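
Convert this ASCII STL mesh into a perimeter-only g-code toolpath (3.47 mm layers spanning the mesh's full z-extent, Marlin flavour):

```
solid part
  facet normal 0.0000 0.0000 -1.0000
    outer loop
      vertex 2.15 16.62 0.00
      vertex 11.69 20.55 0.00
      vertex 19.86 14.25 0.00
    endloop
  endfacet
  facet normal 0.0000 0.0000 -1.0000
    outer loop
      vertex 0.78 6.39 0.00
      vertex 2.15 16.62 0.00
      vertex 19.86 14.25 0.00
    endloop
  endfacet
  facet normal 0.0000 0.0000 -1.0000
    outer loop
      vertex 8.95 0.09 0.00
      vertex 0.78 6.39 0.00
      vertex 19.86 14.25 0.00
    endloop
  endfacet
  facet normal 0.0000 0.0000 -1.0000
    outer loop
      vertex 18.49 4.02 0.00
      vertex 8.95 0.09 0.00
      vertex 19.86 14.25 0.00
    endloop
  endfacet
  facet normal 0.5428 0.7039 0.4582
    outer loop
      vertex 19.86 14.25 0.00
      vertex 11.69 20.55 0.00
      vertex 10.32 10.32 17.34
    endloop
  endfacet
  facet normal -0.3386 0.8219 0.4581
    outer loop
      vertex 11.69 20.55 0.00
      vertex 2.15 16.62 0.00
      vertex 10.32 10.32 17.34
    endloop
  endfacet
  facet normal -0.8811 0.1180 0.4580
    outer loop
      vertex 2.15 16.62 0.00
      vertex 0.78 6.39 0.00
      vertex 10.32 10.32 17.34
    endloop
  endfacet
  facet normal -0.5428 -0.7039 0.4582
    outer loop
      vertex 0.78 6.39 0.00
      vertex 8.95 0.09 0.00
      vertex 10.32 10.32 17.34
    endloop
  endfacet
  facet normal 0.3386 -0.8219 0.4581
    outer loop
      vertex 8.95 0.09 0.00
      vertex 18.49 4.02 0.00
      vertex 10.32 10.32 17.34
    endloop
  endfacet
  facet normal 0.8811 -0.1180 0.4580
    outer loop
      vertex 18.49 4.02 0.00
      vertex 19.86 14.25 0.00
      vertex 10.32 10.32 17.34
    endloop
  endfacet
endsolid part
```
; perimeter-only toolpath
G21 ; units = mm
G90 ; absolute positioning
G28 ; home
; layer 1
G0 Z3.47
G0 X17.95 Y13.46
G1 X11.42 Y18.50
G1 X3.78 Y15.36
G1 X2.69 Y7.18
G1 X9.22 Y2.14
G1 X16.86 Y5.28
G1 X17.95 Y13.46
; layer 2
G0 Z6.94
G0 X16.04 Y12.68
G1 X11.14 Y16.46
G1 X5.42 Y14.10
G1 X4.60 Y7.96
G1 X9.50 Y4.18
G1 X15.22 Y6.54
G1 X16.04 Y12.68
; layer 3
G0 Z10.40
G0 X14.14 Y11.89
G1 X10.87 Y14.41
G1 X7.05 Y12.84
G1 X6.50 Y8.75
G1 X9.77 Y6.23
G1 X13.59 Y7.80
G1 X14.14 Y11.89
; layer 4
G0 Z13.87
G0 X12.23 Y11.11
G1 X10.59 Y12.37
G1 X8.69 Y11.58
G1 X8.41 Y9.53
G1 X10.05 Y8.27
G1 X11.95 Y9.06
G1 X12.23 Y11.11
M2 ; end

The solid is a regular 6-sided pyramid, base circumscribed radius ≈ 10.3 mm, apex at z ≈ 17.3 mm. Slicing at Δz = 3.47 mm — 5 equal slices spanning the solid's height, so layer i sits at z = i·h/5 — gives 4 non-empty perimeters. Each is a 6-segment closed polygon; G0 lifts to the layer z and rapids to the start vertex, then G1 traces the edges. The cross-section shrinks linearly with z (the slice at the apex is degenerate and omitted).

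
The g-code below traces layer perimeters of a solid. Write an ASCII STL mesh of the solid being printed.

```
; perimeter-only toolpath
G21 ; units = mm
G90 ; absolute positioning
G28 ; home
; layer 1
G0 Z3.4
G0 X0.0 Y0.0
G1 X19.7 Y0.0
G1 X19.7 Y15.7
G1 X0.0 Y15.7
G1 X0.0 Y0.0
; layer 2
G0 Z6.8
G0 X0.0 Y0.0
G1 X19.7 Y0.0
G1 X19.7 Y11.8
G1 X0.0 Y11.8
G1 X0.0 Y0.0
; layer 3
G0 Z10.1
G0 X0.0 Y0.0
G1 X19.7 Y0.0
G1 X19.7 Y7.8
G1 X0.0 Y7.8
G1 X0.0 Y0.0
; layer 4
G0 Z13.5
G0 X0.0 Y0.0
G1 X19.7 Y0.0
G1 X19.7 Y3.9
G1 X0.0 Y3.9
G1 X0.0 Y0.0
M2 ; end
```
solid part
  facet normal 0.0000 0.0000 -1.0000
    outer loop
      vertex 19.7 19.6 0.0
      vertex 19.7 0.0 0.0
      vertex 0.0 0.0 0.0
    endloop
  endfacet
  facet normal 0.0000 0.0000 -1.0000
    outer loop
      vertex 0.0 19.6 0.0
      vertex 19.7 19.6 0.0
      vertex 0.0 0.0 0.0
    endloop
  endfacet
  facet normal 0.0000 -1.0000 0.0000
    outer loop
      vertex 0.0 0.0 0.0
      vertex 19.7 0.0 0.0
      vertex 19.7 0.0 16.9
    endloop
  endfacet
  facet normal 0.0000 -1.0000 0.0000
    outer loop
      vertex 0.0 0.0 0.0
      vertex 19.7 0.0 16.9
      vertex 0.0 0.0 16.9
    endloop
  endfacet
  facet normal 0.0000 0.6530 0.7573
    outer loop
      vertex 0.0 0.0 16.9
      vertex 19.7 0.0 16.9
      vertex 19.7 19.6 0.0
    endloop
  endfacet
  facet normal 0.0000 0.6530 0.7573
    outer loop
      vertex 0.0 0.0 16.9
      vertex 19.7 19.6 0.0
      vertex 0.0 19.6 0.0
    endloop
  endfacet
  facet normal -1.0000 0.0000 0.0000
    outer loop
      vertex 0.0 0.0 16.9
      vertex 0.0 19.6 0.0
      vertex 0.0 0.0 0.0
    endloop
  endfacet
  facet normal 1.0000 0.0000 0.0000
    outer loop
      vertex 19.7 0.0 0.0
      vertex 19.7 19.6 0.0
      vertex 19.7 0.0 16.9
    endloop
  endfacet
endsolid part

The G0 Z moves step by Δz≈3.4 mm. The G1 loops shrink linearly with z, so the solid tapers from its base footprint up to z≈16.9. Closing with a flat bottom cap and the tapered top and triangulating gives 8 facets — a wedge (ramp): 19.7 × 19.6 mm base, rising to 16.9 mm along the y=0 edge and sloping linearly to z=0 at y=19.6.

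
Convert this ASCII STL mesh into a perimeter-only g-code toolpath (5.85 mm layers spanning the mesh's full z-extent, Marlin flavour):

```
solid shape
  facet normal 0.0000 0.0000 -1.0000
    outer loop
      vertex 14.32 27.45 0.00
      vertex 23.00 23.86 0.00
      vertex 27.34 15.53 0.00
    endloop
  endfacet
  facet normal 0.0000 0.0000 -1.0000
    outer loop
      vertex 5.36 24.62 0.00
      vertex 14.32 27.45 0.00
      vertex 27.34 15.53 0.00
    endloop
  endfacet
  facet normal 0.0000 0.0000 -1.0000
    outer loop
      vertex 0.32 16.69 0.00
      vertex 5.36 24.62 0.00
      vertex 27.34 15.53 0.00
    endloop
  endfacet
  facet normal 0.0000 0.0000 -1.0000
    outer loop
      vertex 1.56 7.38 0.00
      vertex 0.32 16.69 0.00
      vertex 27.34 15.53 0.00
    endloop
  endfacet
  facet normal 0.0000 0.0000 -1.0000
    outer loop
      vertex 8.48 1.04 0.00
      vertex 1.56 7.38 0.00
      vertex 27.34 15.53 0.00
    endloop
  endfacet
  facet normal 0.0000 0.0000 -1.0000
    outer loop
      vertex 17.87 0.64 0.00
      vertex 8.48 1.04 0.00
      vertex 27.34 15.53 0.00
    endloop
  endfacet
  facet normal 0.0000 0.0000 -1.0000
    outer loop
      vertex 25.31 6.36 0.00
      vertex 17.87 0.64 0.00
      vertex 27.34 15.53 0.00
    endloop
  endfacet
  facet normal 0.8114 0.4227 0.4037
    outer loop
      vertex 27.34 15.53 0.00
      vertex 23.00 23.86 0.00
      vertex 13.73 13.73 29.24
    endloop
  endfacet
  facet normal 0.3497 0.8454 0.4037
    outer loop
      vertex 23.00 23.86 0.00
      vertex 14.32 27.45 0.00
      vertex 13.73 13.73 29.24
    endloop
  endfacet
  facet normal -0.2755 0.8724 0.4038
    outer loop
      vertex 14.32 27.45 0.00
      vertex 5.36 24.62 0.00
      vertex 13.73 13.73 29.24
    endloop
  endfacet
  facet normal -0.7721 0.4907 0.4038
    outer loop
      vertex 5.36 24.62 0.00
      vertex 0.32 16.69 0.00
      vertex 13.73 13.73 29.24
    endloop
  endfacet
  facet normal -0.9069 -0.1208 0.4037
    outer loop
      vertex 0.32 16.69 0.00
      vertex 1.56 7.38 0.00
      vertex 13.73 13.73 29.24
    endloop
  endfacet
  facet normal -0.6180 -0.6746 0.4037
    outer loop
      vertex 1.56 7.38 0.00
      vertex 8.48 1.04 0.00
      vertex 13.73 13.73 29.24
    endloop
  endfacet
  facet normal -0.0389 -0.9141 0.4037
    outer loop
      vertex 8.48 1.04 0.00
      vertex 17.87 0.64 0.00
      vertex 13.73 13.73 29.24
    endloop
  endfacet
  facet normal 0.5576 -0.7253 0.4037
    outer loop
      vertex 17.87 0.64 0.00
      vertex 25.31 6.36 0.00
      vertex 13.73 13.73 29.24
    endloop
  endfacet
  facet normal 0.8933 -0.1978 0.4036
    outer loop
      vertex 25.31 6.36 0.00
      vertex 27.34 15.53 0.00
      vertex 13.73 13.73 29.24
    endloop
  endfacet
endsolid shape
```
; perimeter-only toolpath
G21 ; units = mm
G90 ; absolute positioning
G28 ; home
; layer 1
G0 Z5.85
G0 X24.62 Y15.17
G1 X21.15 Y21.83
G1 X14.20 Y24.71
G1 X7.03 Y22.44
G1 X3.00 Y16.10
G1 X3.99 Y8.65
G1 X9.53 Y3.58
G1 X17.04 Y3.26
G1 X22.99 Y7.83
G1 X24.62 Y15.17
; layer 2
G0 Z11.70
G0 X21.90 Y14.81
G1 X19.29 Y19.81
G1 X14.08 Y21.96
G1 X8.71 Y20.26
G1 X5.68 Y15.51
G1 X6.43 Y9.92
G1 X10.58 Y6.12
G1 X16.21 Y5.88
G1 X20.68 Y9.31
G1 X21.90 Y14.81
; layer 3
G0 Z17.54
G0 X19.17 Y14.45
G1 X17.44 Y17.78
G1 X13.97 Y19.22
G1 X10.38 Y18.09
G1 X8.37 Y14.91
G1 X8.86 Y11.19
G1 X11.63 Y8.65
G1 X15.39 Y8.49
G1 X18.36 Y10.78
G1 X19.17 Y14.45
; layer 4
G0 Z23.39
G0 X16.45 Y14.09
G1 X15.58 Y15.76
G1 X13.85 Y16.47
G1 X12.06 Y15.91
G1 X11.05 Y14.32
G1 X11.30 Y12.46
G1 X12.68 Y11.19
G1 X14.56 Y11.11
G1 X16.05 Y12.26
G1 X16.45 Y14.09
M2 ; end

The solid is a regular 9-sided pyramid, base circumscribed radius ≈ 13.7 mm, apex at z ≈ 29.2 mm. Slicing at Δz = 5.85 mm — 5 equal slices spanning the solid's height, so layer i sits at z = i·h/5 — gives 4 non-empty perimeters. Each is a 9-segment closed polygon; G0 lifts to the layer z and rapids to the start vertex, then G1 traces the edges. The cross-section shrinks linearly with z (the slice at the apex is degenerate and omitted).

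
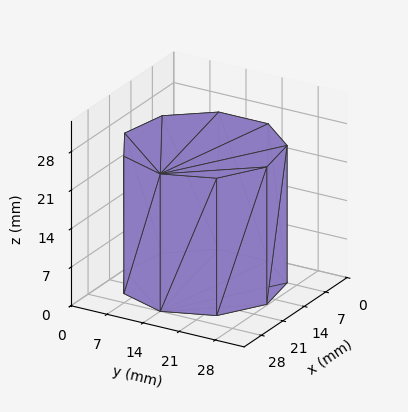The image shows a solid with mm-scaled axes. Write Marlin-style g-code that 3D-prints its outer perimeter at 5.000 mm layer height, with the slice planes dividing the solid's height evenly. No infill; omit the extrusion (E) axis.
Reading the render: the shape is a regular 9-sided prism (a cylinder approximated with 9 flat sides), circumscribed radius ≈ 14 mm, height ≈ 25 mm (dimensions read to the nearest mm from the axis ticks). For the g-code, the solid's height is divided into equal slices at the stated Δz and each level perimeter traced with G1 moves after a G0 lift.

; perimeter-only toolpath
G21 ; units = mm
G90 ; absolute positioning
G28 ; home
; layer 1
G0 Z5.000
G0 X28.000 Y14.000
G1 X24.725 Y22.999
G1 X16.431 Y27.787
G1 X7.000 Y26.124
G1 X0.844 Y18.788
G1 X0.844 Y9.212
G1 X7.000 Y1.876
G1 X16.431 Y0.213
G1 X24.725 Y5.001
G1 X28.000 Y14.000
; layer 2
G0 Z10.000
G0 X28.000 Y14.000
G1 X24.725 Y22.999
G1 X16.431 Y27.787
G1 X7.000 Y26.124
G1 X0.844 Y18.788
G1 X0.844 Y9.212
G1 X7.000 Y1.876
G1 X16.431 Y0.213
G1 X24.725 Y5.001
G1 X28.000 Y14.000
; layer 3
G0 Z15.000
G0 X28.000 Y14.000
G1 X24.725 Y22.999
G1 X16.431 Y27.787
G1 X7.000 Y26.124
G1 X0.844 Y18.788
G1 X0.844 Y9.212
G1 X7.000 Y1.876
G1 X16.431 Y0.213
G1 X24.725 Y5.001
G1 X28.000 Y14.000
; layer 4
G0 Z20.000
G0 X28.000 Y14.000
G1 X24.725 Y22.999
G1 X16.431 Y27.787
G1 X7.000 Y26.124
G1 X0.844 Y18.788
G1 X0.844 Y9.212
G1 X7.000 Y1.876
G1 X16.431 Y0.213
G1 X24.725 Y5.001
G1 X28.000 Y14.000
; layer 5
G0 Z25.000
G0 X28.000 Y14.000
G1 X24.725 Y22.999
G1 X16.431 Y27.787
G1 X7.000 Y26.124
G1 X0.844 Y18.788
G1 X0.844 Y9.212
G1 X7.000 Y1.876
G1 X16.431 Y0.213
G1 X24.725 Y5.001
G1 X28.000 Y14.000
M2 ; end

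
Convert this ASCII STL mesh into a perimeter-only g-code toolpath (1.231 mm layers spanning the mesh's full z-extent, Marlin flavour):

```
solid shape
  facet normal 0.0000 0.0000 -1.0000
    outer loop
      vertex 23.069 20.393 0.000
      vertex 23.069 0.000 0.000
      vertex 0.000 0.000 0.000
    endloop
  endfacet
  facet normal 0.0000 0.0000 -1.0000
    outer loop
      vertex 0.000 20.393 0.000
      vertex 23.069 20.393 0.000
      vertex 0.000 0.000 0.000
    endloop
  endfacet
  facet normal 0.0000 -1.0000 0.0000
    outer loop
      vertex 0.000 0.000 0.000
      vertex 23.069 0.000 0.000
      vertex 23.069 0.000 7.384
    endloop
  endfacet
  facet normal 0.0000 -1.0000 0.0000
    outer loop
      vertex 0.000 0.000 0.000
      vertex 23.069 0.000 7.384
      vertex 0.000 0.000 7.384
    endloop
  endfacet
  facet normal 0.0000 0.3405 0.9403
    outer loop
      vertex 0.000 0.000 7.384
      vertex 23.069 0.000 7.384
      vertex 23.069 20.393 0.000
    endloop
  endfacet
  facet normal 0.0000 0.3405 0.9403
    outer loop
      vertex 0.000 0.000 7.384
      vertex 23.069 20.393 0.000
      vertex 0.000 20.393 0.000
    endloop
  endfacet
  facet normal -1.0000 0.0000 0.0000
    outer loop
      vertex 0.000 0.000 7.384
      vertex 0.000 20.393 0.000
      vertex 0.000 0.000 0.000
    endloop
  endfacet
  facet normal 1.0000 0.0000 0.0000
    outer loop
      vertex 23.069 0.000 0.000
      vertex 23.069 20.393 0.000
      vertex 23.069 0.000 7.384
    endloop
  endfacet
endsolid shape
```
; perimeter-only toolpath
G21 ; units = mm
G90 ; absolute positioning
G28 ; home
; layer 1
G0 Z1.231
G0 X0.000 Y0.000
G1 X23.069 Y0.000
G1 X23.069 Y16.994
G1 X0.000 Y16.994
G1 X0.000 Y0.000
; layer 2
G0 Z2.461
G0 X0.000 Y0.000
G1 X23.069 Y0.000
G1 X23.069 Y13.595
G1 X0.000 Y13.595
G1 X0.000 Y0.000
; layer 3
G0 Z3.692
G0 X0.000 Y0.000
G1 X23.069 Y0.000
G1 X23.069 Y10.197
G1 X0.000 Y10.197
G1 X0.000 Y0.000
; layer 4
G0 Z4.923
G0 X0.000 Y0.000
G1 X23.069 Y0.000
G1 X23.069 Y6.798
G1 X0.000 Y6.798
G1 X0.000 Y0.000
; layer 5
G0 Z6.153
G0 X0.000 Y0.000
G1 X23.069 Y0.000
G1 X23.069 Y3.399
G1 X0.000 Y3.399
G1 X0.000 Y0.000
M2 ; end

The solid is a wedge (ramp): 23.1 × 20.4 mm base, rising to 7.38 mm along the y=0 edge and sloping linearly to z=0 at y=20.4. Slicing at Δz = 1.231 mm — 6 equal slices spanning the solid's height, so layer i sits at z = i·h/6 — gives 5 non-empty perimeters. Each is a 4-segment closed polygon; G0 lifts to the layer z and rapids to the start vertex, then G1 traces the edges. The cross-section shrinks linearly with z (the slice at the apex is degenerate and omitted).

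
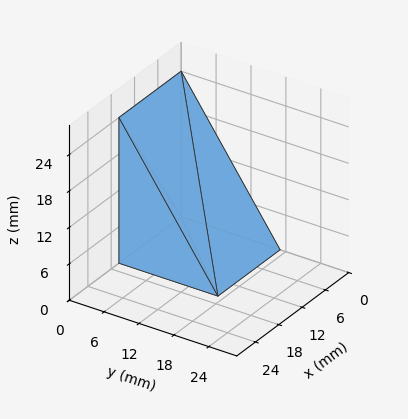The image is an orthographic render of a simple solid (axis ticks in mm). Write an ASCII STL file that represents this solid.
Reading the render: the shape is a wedge (ramp): 16 × 17 mm base, rising to 24 mm along the y=0 edge and sloping linearly to z=0 at y=17 (dimensions read to the nearest mm from the axis ticks). For the STL, each face is triangulated and given an outward normal.

solid part
  facet normal 0.0000 0.0000 -1.0000
    outer loop
      vertex 16.000 17.000 0.000
      vertex 16.000 0.000 0.000
      vertex 0.000 0.000 0.000
    endloop
  endfacet
  facet normal 0.0000 0.0000 -1.0000
    outer loop
      vertex 0.000 17.000 0.000
      vertex 16.000 17.000 0.000
      vertex 0.000 0.000 0.000
    endloop
  endfacet
  facet normal 0.0000 -1.0000 0.0000
    outer loop
      vertex 0.000 0.000 0.000
      vertex 16.000 0.000 0.000
      vertex 16.000 0.000 24.000
    endloop
  endfacet
  facet normal 0.0000 -1.0000 0.0000
    outer loop
      vertex 0.000 0.000 0.000
      vertex 16.000 0.000 24.000
      vertex 0.000 0.000 24.000
    endloop
  endfacet
  facet normal 0.0000 0.8160 0.5780
    outer loop
      vertex 0.000 0.000 24.000
      vertex 16.000 0.000 24.000
      vertex 16.000 17.000 0.000
    endloop
  endfacet
  facet normal 0.0000 0.8160 0.5780
    outer loop
      vertex 0.000 0.000 24.000
      vertex 16.000 17.000 0.000
      vertex 0.000 17.000 0.000
    endloop
  endfacet
  facet normal -1.0000 0.0000 0.0000
    outer loop
      vertex 0.000 0.000 24.000
      vertex 0.000 17.000 0.000
      vertex 0.000 0.000 0.000
    endloop
  endfacet
  facet normal 1.0000 0.0000 0.0000
    outer loop
      vertex 16.000 0.000 0.000
      vertex 16.000 17.000 0.000
      vertex 16.000 0.000 24.000
    endloop
  endfacet
endsolid part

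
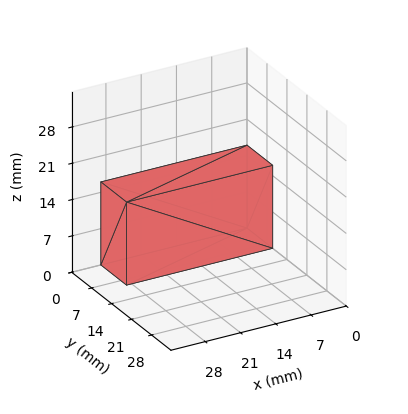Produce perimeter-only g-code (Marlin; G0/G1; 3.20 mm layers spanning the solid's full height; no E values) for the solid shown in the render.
Reading the render: the shape is a rectangular box, roughly 29 × 9 mm footprint and 16 mm tall (dimensions read to the nearest mm from the axis ticks). For the g-code, the solid's height is divided into equal slices at the stated Δz and each level perimeter traced with G1 moves after a G0 lift.

; perimeter-only toolpath
G21 ; units = mm
G90 ; absolute positioning
G28 ; home
; layer 1
G0 Z3.20
G0 X0.00 Y0.00
G1 X29.00 Y0.00
G1 X29.00 Y9.00
G1 X0.00 Y9.00
G1 X0.00 Y0.00
; layer 2
G0 Z6.40
G0 X0.00 Y0.00
G1 X29.00 Y0.00
G1 X29.00 Y9.00
G1 X0.00 Y9.00
G1 X0.00 Y0.00
; layer 3
G0 Z9.60
G0 X0.00 Y0.00
G1 X29.00 Y0.00
G1 X29.00 Y9.00
G1 X0.00 Y9.00
G1 X0.00 Y0.00
; layer 4
G0 Z12.80
G0 X0.00 Y0.00
G1 X29.00 Y0.00
G1 X29.00 Y9.00
G1 X0.00 Y9.00
G1 X0.00 Y0.00
; layer 5
G0 Z16.00
G0 X0.00 Y0.00
G1 X29.00 Y0.00
G1 X29.00 Y9.00
G1 X0.00 Y9.00
G1 X0.00 Y0.00
M2 ; end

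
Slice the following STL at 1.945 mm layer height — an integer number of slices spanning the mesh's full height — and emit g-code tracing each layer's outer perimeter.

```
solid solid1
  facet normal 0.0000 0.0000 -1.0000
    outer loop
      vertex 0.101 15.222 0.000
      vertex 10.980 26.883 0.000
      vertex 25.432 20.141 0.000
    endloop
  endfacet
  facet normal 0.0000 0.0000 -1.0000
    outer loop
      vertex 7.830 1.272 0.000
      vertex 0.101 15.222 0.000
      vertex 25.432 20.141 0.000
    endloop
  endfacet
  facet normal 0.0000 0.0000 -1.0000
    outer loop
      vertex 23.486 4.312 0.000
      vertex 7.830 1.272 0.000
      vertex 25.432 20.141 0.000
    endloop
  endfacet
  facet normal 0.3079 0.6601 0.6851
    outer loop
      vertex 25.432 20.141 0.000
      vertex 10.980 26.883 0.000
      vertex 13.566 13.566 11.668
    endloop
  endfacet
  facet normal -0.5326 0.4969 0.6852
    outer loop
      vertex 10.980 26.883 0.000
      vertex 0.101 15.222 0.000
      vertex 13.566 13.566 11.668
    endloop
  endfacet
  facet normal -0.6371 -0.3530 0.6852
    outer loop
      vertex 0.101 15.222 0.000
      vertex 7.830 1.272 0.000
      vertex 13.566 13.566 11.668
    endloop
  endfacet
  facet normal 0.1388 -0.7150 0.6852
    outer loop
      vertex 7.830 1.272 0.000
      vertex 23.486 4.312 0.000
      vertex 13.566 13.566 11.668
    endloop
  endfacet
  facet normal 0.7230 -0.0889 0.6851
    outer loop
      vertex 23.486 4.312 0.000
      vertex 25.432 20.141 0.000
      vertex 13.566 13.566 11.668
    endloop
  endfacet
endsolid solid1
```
; perimeter-only toolpath
G21 ; units = mm
G90 ; absolute positioning
G28 ; home
; layer 1
G0 Z1.945
G0 X23.454 Y19.045
G1 X11.411 Y24.663
G1 X2.345 Y14.946
G1 X8.786 Y3.321
G1 X21.833 Y5.854
G1 X23.454 Y19.045
; layer 2
G0 Z3.889
G0 X21.477 Y17.949
G1 X11.842 Y22.444
G1 X4.589 Y14.670
G1 X9.742 Y5.370
G1 X20.179 Y7.397
G1 X21.477 Y17.949
; layer 3
G0 Z5.834
G0 X19.499 Y16.854
G1 X12.273 Y20.224
G1 X6.834 Y14.394
G1 X10.698 Y7.419
G1 X18.526 Y8.939
G1 X19.499 Y16.854
; layer 4
G0 Z7.779
G0 X17.521 Y15.758
G1 X12.704 Y18.005
G1 X9.078 Y14.118
G1 X11.654 Y9.468
G1 X16.873 Y10.481
G1 X17.521 Y15.758
; layer 5
G0 Z9.723
G0 X15.544 Y14.662
G1 X13.135 Y15.786
G1 X11.322 Y13.842
G1 X12.610 Y11.517
G1 X15.219 Y12.024
G1 X15.544 Y14.662
M2 ; end

The solid is a regular 5-sided pyramid, base circumscribed radius ≈ 13.6 mm, apex at z ≈ 11.7 mm. Slicing at Δz = 1.945 mm — 6 equal slices spanning the solid's height, so layer i sits at z = i·h/6 — gives 5 non-empty perimeters. Each is a 5-segment closed polygon; G0 lifts to the layer z and rapids to the start vertex, then G1 traces the edges. The cross-section shrinks linearly with z (the slice at the apex is degenerate and omitted).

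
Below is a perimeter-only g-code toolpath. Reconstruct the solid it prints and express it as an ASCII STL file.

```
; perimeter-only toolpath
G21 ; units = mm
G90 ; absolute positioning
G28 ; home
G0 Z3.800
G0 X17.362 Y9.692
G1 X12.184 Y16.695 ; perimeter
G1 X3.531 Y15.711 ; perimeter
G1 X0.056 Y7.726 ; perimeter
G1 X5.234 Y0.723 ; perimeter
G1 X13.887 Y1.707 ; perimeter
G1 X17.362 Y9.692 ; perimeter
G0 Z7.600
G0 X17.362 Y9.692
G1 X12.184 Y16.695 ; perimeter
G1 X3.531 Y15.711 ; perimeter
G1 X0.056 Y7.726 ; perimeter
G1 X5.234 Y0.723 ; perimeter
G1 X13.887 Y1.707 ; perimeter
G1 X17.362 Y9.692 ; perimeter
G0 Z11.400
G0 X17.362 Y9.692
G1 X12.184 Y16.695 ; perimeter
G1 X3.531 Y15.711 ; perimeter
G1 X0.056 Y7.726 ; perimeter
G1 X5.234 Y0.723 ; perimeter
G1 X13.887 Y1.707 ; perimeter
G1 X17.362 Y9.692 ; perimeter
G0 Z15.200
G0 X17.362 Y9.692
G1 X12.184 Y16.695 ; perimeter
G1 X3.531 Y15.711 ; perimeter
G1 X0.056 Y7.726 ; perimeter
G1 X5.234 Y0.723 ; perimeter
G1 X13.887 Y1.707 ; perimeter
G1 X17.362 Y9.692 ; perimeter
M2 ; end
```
solid part
  facet normal 0.0000 0.0000 -1.0000
    outer loop
      vertex 3.531 15.711 0.000
      vertex 12.184 16.695 0.000
      vertex 17.362 9.692 0.000
    endloop
  endfacet
  facet normal 0.0000 0.0000 -1.0000
    outer loop
      vertex 0.056 7.726 0.000
      vertex 3.531 15.711 0.000
      vertex 17.362 9.692 0.000
    endloop
  endfacet
  facet normal 0.0000 0.0000 -1.0000
    outer loop
      vertex 5.234 0.723 0.000
      vertex 0.056 7.726 0.000
      vertex 17.362 9.692 0.000
    endloop
  endfacet
  facet normal 0.0000 0.0000 -1.0000
    outer loop
      vertex 13.887 1.707 0.000
      vertex 5.234 0.723 0.000
      vertex 17.362 9.692 0.000
    endloop
  endfacet
  facet normal 0.0000 0.0000 1.0000
    outer loop
      vertex 17.362 9.692 15.200
      vertex 12.184 16.695 15.200
      vertex 3.531 15.711 15.200
    endloop
  endfacet
  facet normal 0.0000 0.0000 1.0000
    outer loop
      vertex 17.362 9.692 15.200
      vertex 3.531 15.711 15.200
      vertex 0.056 7.726 15.200
    endloop
  endfacet
  facet normal 0.0000 0.0000 1.0000
    outer loop
      vertex 17.362 9.692 15.200
      vertex 0.056 7.726 15.200
      vertex 5.234 0.723 15.200
    endloop
  endfacet
  facet normal 0.0000 0.0000 1.0000
    outer loop
      vertex 17.362 9.692 15.200
      vertex 5.234 0.723 15.200
      vertex 13.887 1.707 15.200
    endloop
  endfacet
  facet normal 0.8041 0.5945 0.0000
    outer loop
      vertex 17.362 9.692 0.000
      vertex 12.184 16.695 0.000
      vertex 12.184 16.695 15.200
    endloop
  endfacet
  facet normal 0.8041 0.5945 0.0000
    outer loop
      vertex 17.362 9.692 0.000
      vertex 12.184 16.695 15.200
      vertex 17.362 9.692 15.200
    endloop
  endfacet
  facet normal -0.1130 0.9936 0.0000
    outer loop
      vertex 12.184 16.695 0.000
      vertex 3.531 15.711 0.000
      vertex 3.531 15.711 15.200
    endloop
  endfacet
  facet normal -0.1130 0.9936 0.0000
    outer loop
      vertex 12.184 16.695 0.000
      vertex 3.531 15.711 15.200
      vertex 12.184 16.695 15.200
    endloop
  endfacet
  facet normal -0.9169 0.3990 0.0000
    outer loop
      vertex 3.531 15.711 0.000
      vertex 0.056 7.726 0.000
      vertex 0.056 7.726 15.200
    endloop
  endfacet
  facet normal -0.9169 0.3990 0.0000
    outer loop
      vertex 3.531 15.711 0.000
      vertex 0.056 7.726 15.200
      vertex 3.531 15.711 15.200
    endloop
  endfacet
  facet normal -0.8041 -0.5945 0.0000
    outer loop
      vertex 0.056 7.726 0.000
      vertex 5.234 0.723 0.000
      vertex 5.234 0.723 15.200
    endloop
  endfacet
  facet normal -0.8041 -0.5945 0.0000
    outer loop
      vertex 0.056 7.726 0.000
      vertex 5.234 0.723 15.200
      vertex 0.056 7.726 15.200
    endloop
  endfacet
  facet normal 0.1130 -0.9936 0.0000
    outer loop
      vertex 5.234 0.723 0.000
      vertex 13.887 1.707 0.000
      vertex 13.887 1.707 15.200
    endloop
  endfacet
  facet normal 0.1130 -0.9936 0.0000
    outer loop
      vertex 5.234 0.723 0.000
      vertex 13.887 1.707 15.200
      vertex 5.234 0.723 15.200
    endloop
  endfacet
  facet normal 0.9169 -0.3990 0.0000
    outer loop
      vertex 13.887 1.707 0.000
      vertex 17.362 9.692 0.000
      vertex 17.362 9.692 15.200
    endloop
  endfacet
  facet normal 0.9169 -0.3990 0.0000
    outer loop
      vertex 13.887 1.707 0.000
      vertex 17.362 9.692 15.200
      vertex 13.887 1.707 15.200
    endloop
  endfacet
endsolid part

The G0 Z moves step by Δz≈3.800 mm. Every layer's G1 loop is the same polygon, so the solid is a straight extrusion of it from z=0 to z≈15.2. Closing with flat bottom and top caps and triangulating gives 20 facets — a regular 6-sided prism (a cylinder approximated with 6 flat sides), circumscribed radius ≈ 8.71 mm, height ≈ 15.2 mm.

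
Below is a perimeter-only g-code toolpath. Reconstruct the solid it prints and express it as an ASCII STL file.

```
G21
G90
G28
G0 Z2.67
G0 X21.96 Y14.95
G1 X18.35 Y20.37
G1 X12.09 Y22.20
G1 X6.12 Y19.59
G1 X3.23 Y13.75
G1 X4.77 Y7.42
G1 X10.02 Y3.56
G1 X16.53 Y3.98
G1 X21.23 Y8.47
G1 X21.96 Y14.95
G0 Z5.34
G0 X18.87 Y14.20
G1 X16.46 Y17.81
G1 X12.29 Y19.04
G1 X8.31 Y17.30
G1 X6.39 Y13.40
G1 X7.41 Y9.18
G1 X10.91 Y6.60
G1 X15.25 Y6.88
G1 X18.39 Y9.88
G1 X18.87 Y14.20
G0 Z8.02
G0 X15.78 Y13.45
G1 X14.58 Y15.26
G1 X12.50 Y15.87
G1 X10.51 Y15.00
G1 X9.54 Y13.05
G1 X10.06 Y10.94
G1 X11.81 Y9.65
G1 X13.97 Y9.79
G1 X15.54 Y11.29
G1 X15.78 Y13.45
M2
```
solid part
  facet normal 0.0000 0.0000 -1.0000
    outer loop
      vertex 11.89 25.37 0.00
      vertex 20.23 22.93 0.00
      vertex 25.04 15.70 0.00
    endloop
  endfacet
  facet normal 0.0000 0.0000 -1.0000
    outer loop
      vertex 3.93 21.89 0.00
      vertex 11.89 25.37 0.00
      vertex 25.04 15.70 0.00
    endloop
  endfacet
  facet normal 0.0000 0.0000 -1.0000
    outer loop
      vertex 0.08 14.10 0.00
      vertex 3.93 21.89 0.00
      vertex 25.04 15.70 0.00
    endloop
  endfacet
  facet normal 0.0000 0.0000 -1.0000
    outer loop
      vertex 2.13 5.66 0.00
      vertex 0.08 14.10 0.00
      vertex 25.04 15.70 0.00
    endloop
  endfacet
  facet normal 0.0000 0.0000 -1.0000
    outer loop
      vertex 9.13 0.51 0.00
      vertex 2.13 5.66 0.00
      vertex 25.04 15.70 0.00
    endloop
  endfacet
  facet normal 0.0000 0.0000 -1.0000
    outer loop
      vertex 17.80 1.07 0.00
      vertex 9.13 0.51 0.00
      vertex 25.04 15.70 0.00
    endloop
  endfacet
  facet normal 0.0000 0.0000 -1.0000
    outer loop
      vertex 24.08 7.06 0.00
      vertex 17.80 1.07 0.00
      vertex 25.04 15.70 0.00
    endloop
  endfacet
  facet normal 0.5555 0.3695 0.7449
    outer loop
      vertex 25.04 15.70 0.00
      vertex 20.23 22.93 0.00
      vertex 12.70 12.70 10.69
    endloop
  endfacet
  facet normal 0.1874 0.6404 0.7448
    outer loop
      vertex 20.23 22.93 0.00
      vertex 11.89 25.37 0.00
      vertex 12.70 12.70 10.69
    endloop
  endfacet
  facet normal -0.2673 0.6114 0.7448
    outer loop
      vertex 11.89 25.37 0.00
      vertex 3.93 21.89 0.00
      vertex 12.70 12.70 10.69
    endloop
  endfacet
  facet normal -0.5982 0.2956 0.7449
    outer loop
      vertex 3.93 21.89 0.00
      vertex 0.08 14.10 0.00
      vertex 12.70 12.70 10.69
    endloop
  endfacet
  facet normal -0.6484 -0.1575 0.7448
    outer loop
      vertex 0.08 14.10 0.00
      vertex 2.13 5.66 0.00
      vertex 12.70 12.70 10.69
    endloop
  endfacet
  facet normal -0.3954 -0.5374 0.7449
    outer loop
      vertex 2.13 5.66 0.00
      vertex 9.13 0.51 0.00
      vertex 12.70 12.70 10.69
    endloop
  endfacet
  facet normal 0.0430 -0.6658 0.7449
    outer loop
      vertex 9.13 0.51 0.00
      vertex 17.80 1.07 0.00
      vertex 12.70 12.70 10.69
    endloop
  endfacet
  facet normal 0.4605 -0.4828 0.7449
    outer loop
      vertex 17.80 1.07 0.00
      vertex 24.08 7.06 0.00
      vertex 12.70 12.70 10.69
    endloop
  endfacet
  facet normal 0.6632 -0.0737 0.7448
    outer loop
      vertex 24.08 7.06 0.00
      vertex 25.04 15.70 0.00
      vertex 12.70 12.70 10.69
    endloop
  endfacet
endsolid part

The G0 Z moves step by Δz≈2.67 mm. The G1 loops shrink linearly with z, so the solid tapers from its base footprint up to z≈10.7. Closing with a flat bottom cap and the tapered top and triangulating gives 16 facets — a regular 9-sided pyramid, base circumscribed radius ≈ 12.7 mm, apex at z ≈ 10.7 mm.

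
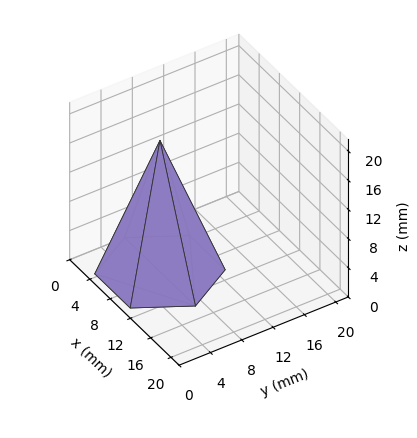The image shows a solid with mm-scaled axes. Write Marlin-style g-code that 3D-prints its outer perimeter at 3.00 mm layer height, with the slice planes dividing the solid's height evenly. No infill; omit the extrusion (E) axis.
Reading the render: the shape is a regular 6-sided pyramid, base circumscribed radius ≈ 7 mm, apex at z ≈ 18 mm (dimensions read to the nearest mm from the axis ticks). For the g-code, the solid's height is divided into equal slices at the stated Δz and each level perimeter traced with G1 moves after a G0 lift.

; perimeter-only toolpath
G21 ; units = mm
G90 ; absolute positioning
G28 ; home
; layer 1
G0 Z3.00
G0 X12.83 Y7.00
G1 X9.92 Y12.05
G1 X4.08 Y12.05
G1 X1.17 Y7.00
G1 X4.08 Y1.95
G1 X9.92 Y1.95
G1 X12.83 Y7.00
; layer 2
G0 Z6.00
G0 X11.67 Y7.00
G1 X9.33 Y11.04
G1 X4.67 Y11.04
G1 X2.33 Y7.00
G1 X4.67 Y2.96
G1 X9.33 Y2.96
G1 X11.67 Y7.00
; layer 3
G0 Z9.00
G0 X10.50 Y7.00
G1 X8.75 Y10.03
G1 X5.25 Y10.03
G1 X3.50 Y7.00
G1 X5.25 Y3.97
G1 X8.75 Y3.97
G1 X10.50 Y7.00
; layer 4
G0 Z12.00
G0 X9.33 Y7.00
G1 X8.17 Y9.02
G1 X5.83 Y9.02
G1 X4.67 Y7.00
G1 X5.83 Y4.98
G1 X8.17 Y4.98
G1 X9.33 Y7.00
; layer 5
G0 Z15.00
G0 X8.17 Y7.00
G1 X7.58 Y8.01
G1 X6.42 Y8.01
G1 X5.83 Y7.00
G1 X6.42 Y5.99
G1 X7.58 Y5.99
G1 X8.17 Y7.00
M2 ; end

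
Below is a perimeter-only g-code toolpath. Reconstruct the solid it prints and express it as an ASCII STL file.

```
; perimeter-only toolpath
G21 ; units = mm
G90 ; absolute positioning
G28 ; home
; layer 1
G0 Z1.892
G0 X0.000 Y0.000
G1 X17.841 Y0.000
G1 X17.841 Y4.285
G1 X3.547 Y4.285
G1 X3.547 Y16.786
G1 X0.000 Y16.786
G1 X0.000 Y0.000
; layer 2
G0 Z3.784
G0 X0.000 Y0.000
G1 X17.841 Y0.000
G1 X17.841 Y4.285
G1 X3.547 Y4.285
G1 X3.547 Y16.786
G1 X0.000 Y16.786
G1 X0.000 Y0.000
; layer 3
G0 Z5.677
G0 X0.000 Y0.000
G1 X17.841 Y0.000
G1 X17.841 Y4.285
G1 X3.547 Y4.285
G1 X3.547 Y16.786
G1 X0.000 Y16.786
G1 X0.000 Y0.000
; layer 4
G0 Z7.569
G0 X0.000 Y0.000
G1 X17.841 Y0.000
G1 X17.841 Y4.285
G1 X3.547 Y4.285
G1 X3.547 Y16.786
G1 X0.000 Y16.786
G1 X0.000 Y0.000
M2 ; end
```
solid part
  facet normal 0.0000 0.0000 -1.0000
    outer loop
      vertex 17.841 4.285 0.000
      vertex 17.841 0.000 0.000
      vertex 0.000 0.000 0.000
    endloop
  endfacet
  facet normal 0.0000 0.0000 -1.0000
    outer loop
      vertex 3.547 4.285 0.000
      vertex 17.841 4.285 0.000
      vertex 0.000 0.000 0.000
    endloop
  endfacet
  facet normal 0.0000 0.0000 -1.0000
    outer loop
      vertex 3.547 16.786 0.000
      vertex 3.547 4.285 0.000
      vertex 0.000 0.000 0.000
    endloop
  endfacet
  facet normal 0.0000 0.0000 -1.0000
    outer loop
      vertex 0.000 16.786 0.000
      vertex 3.547 16.786 0.000
      vertex 0.000 0.000 0.000
    endloop
  endfacet
  facet normal 0.0000 0.0000 1.0000
    outer loop
      vertex 0.000 0.000 7.569
      vertex 17.841 0.000 7.569
      vertex 17.841 4.285 7.569
    endloop
  endfacet
  facet normal 0.0000 0.0000 1.0000
    outer loop
      vertex 0.000 0.000 7.569
      vertex 17.841 4.285 7.569
      vertex 3.547 4.285 7.569
    endloop
  endfacet
  facet normal 0.0000 0.0000 1.0000
    outer loop
      vertex 0.000 0.000 7.569
      vertex 3.547 4.285 7.569
      vertex 3.547 16.786 7.569
    endloop
  endfacet
  facet normal 0.0000 0.0000 1.0000
    outer loop
      vertex 0.000 0.000 7.569
      vertex 3.547 16.786 7.569
      vertex 0.000 16.786 7.569
    endloop
  endfacet
  facet normal 0.0000 -1.0000 0.0000
    outer loop
      vertex 0.000 0.000 0.000
      vertex 17.841 0.000 0.000
      vertex 17.841 0.000 7.569
    endloop
  endfacet
  facet normal 0.0000 -1.0000 0.0000
    outer loop
      vertex 0.000 0.000 0.000
      vertex 17.841 0.000 7.569
      vertex 0.000 0.000 7.569
    endloop
  endfacet
  facet normal 1.0000 0.0000 0.0000
    outer loop
      vertex 17.841 0.000 0.000
      vertex 17.841 4.285 0.000
      vertex 17.841 4.285 7.569
    endloop
  endfacet
  facet normal 1.0000 0.0000 0.0000
    outer loop
      vertex 17.841 0.000 0.000
      vertex 17.841 4.285 7.569
      vertex 17.841 0.000 7.569
    endloop
  endfacet
  facet normal 0.0000 1.0000 0.0000
    outer loop
      vertex 17.841 4.285 0.000
      vertex 3.547 4.285 0.000
      vertex 3.547 4.285 7.569
    endloop
  endfacet
  facet normal 0.0000 1.0000 0.0000
    outer loop
      vertex 17.841 4.285 0.000
      vertex 3.547 4.285 7.569
      vertex 17.841 4.285 7.569
    endloop
  endfacet
  facet normal 1.0000 0.0000 0.0000
    outer loop
      vertex 3.547 4.285 0.000
      vertex 3.547 16.786 0.000
      vertex 3.547 16.786 7.569
    endloop
  endfacet
  facet normal 1.0000 0.0000 0.0000
    outer loop
      vertex 3.547 4.285 0.000
      vertex 3.547 16.786 7.569
      vertex 3.547 4.285 7.569
    endloop
  endfacet
  facet normal 0.0000 1.0000 0.0000
    outer loop
      vertex 3.547 16.786 0.000
      vertex 0.000 16.786 0.000
      vertex 0.000 16.786 7.569
    endloop
  endfacet
  facet normal 0.0000 1.0000 0.0000
    outer loop
      vertex 3.547 16.786 0.000
      vertex 0.000 16.786 7.569
      vertex 3.547 16.786 7.569
    endloop
  endfacet
  facet normal -1.0000 0.0000 0.0000
    outer loop
      vertex 0.000 16.786 0.000
      vertex 0.000 0.000 0.000
      vertex 0.000 0.000 7.569
    endloop
  endfacet
  facet normal -1.0000 0.0000 0.0000
    outer loop
      vertex 0.000 16.786 0.000
      vertex 0.000 0.000 7.569
      vertex 0.000 16.786 7.569
    endloop
  endfacet
endsolid part

The G0 Z moves step by Δz≈1.892 mm. Every layer's G1 loop is the same polygon, so the solid is a straight extrusion of it from z=0 to z≈7.57. Closing with flat bottom and top caps and triangulating gives 20 facets — an L-shaped prism: outer 17.8 × 16.8 mm, arm thicknesses ≈ 4.29 mm (horizontal) and 3.55 mm (vertical), extruded 7.57 mm in z.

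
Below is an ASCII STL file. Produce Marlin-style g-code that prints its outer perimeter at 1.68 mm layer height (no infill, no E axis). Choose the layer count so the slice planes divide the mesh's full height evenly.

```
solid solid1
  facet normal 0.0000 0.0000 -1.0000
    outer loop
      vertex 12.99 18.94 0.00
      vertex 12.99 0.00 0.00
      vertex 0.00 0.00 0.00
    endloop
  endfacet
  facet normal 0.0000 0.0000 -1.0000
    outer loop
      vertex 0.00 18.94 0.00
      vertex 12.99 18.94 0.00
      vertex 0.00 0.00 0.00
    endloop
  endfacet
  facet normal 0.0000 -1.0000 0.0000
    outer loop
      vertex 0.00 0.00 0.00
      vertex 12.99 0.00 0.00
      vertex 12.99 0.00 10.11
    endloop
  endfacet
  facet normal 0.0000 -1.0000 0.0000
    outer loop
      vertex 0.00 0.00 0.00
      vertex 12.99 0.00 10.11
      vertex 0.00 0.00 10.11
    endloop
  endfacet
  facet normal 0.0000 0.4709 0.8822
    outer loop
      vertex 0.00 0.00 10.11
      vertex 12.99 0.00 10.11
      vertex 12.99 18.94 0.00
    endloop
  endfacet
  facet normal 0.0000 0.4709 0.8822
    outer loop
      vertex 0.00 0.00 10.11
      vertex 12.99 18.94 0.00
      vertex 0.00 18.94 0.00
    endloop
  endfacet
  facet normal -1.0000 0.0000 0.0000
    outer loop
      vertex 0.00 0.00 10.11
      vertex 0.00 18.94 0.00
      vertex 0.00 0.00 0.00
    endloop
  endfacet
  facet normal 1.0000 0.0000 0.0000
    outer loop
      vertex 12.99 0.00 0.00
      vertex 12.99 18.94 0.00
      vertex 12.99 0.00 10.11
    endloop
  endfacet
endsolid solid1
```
; perimeter-only toolpath
G21 ; units = mm
G90 ; absolute positioning
G28 ; home
; layer 1
G0 Z1.68
G0 X0.00 Y0.00
G1 X12.99 Y0.00
G1 X12.99 Y15.78
G1 X0.00 Y15.78
G1 X0.00 Y0.00
; layer 2
G0 Z3.37
G0 X0.00 Y0.00
G1 X12.99 Y0.00
G1 X12.99 Y12.63
G1 X0.00 Y12.63
G1 X0.00 Y0.00
; layer 3
G0 Z5.05
G0 X0.00 Y0.00
G1 X12.99 Y0.00
G1 X12.99 Y9.47
G1 X0.00 Y9.47
G1 X0.00 Y0.00
; layer 4
G0 Z6.74
G0 X0.00 Y0.00
G1 X12.99 Y0.00
G1 X12.99 Y6.31
G1 X0.00 Y6.31
G1 X0.00 Y0.00
; layer 5
G0 Z8.42
G0 X0.00 Y0.00
G1 X12.99 Y0.00
G1 X12.99 Y3.16
G1 X0.00 Y3.16
G1 X0.00 Y0.00
M2 ; end

The solid is a wedge (ramp): 13 × 18.9 mm base, rising to 10.1 mm along the y=0 edge and sloping linearly to z=0 at y=18.9. Slicing at Δz = 1.68 mm — 6 equal slices spanning the solid's height, so layer i sits at z = i·h/6 — gives 5 non-empty perimeters. Each is a 4-segment closed polygon; G0 lifts to the layer z and rapids to the start vertex, then G1 traces the edges. The cross-section shrinks linearly with z (the slice at the apex is degenerate and omitted).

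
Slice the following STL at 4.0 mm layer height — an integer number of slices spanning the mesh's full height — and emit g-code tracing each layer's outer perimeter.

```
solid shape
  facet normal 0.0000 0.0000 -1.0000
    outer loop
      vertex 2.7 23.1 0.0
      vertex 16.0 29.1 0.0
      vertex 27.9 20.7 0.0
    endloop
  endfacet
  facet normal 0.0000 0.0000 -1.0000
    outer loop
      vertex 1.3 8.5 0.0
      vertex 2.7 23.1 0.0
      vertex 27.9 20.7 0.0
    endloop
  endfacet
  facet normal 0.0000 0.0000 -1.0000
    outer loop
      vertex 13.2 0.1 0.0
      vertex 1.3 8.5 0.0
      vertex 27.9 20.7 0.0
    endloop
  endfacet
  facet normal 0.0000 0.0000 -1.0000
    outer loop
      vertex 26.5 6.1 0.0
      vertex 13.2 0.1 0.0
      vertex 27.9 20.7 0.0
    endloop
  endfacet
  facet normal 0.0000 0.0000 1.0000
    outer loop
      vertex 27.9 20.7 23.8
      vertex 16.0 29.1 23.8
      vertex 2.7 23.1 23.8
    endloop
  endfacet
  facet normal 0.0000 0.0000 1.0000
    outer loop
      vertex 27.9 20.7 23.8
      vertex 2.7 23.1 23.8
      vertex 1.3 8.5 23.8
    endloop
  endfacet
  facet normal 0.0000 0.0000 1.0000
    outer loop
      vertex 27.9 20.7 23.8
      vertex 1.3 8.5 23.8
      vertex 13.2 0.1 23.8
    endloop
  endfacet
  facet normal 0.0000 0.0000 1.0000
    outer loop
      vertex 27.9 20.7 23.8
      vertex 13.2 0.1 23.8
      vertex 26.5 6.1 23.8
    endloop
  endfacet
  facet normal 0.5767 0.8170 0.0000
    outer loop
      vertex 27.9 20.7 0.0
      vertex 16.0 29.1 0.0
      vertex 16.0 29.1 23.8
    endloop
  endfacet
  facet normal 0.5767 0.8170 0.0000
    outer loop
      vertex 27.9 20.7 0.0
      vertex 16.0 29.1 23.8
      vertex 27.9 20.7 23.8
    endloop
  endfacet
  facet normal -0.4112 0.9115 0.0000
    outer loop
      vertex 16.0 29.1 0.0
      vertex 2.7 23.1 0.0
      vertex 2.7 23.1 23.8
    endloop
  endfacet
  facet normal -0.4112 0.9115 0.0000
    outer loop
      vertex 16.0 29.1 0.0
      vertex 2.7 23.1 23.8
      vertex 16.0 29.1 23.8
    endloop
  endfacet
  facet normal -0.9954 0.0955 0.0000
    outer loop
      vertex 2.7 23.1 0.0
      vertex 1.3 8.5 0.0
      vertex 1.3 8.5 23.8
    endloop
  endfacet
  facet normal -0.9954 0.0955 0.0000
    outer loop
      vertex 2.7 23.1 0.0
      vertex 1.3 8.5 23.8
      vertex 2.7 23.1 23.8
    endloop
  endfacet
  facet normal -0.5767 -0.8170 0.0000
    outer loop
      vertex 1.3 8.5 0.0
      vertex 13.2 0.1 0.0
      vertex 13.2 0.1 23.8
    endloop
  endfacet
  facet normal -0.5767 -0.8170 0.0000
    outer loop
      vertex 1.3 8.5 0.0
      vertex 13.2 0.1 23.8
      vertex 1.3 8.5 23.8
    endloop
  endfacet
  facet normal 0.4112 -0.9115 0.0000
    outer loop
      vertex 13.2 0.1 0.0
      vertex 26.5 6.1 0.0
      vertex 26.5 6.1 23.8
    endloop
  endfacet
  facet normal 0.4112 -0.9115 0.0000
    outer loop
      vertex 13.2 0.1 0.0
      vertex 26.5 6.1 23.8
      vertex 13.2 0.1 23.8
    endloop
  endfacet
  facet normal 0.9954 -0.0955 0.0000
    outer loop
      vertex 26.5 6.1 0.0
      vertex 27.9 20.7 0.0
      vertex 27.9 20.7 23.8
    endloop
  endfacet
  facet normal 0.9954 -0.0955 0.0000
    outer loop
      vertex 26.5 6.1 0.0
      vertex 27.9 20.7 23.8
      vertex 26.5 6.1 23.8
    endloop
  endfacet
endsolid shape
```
; perimeter-only toolpath
G21 ; units = mm
G90 ; absolute positioning
G28 ; home
; layer 1
G0 Z4.0
G0 X27.9 Y20.7
G1 X16.0 Y29.1
G1 X2.7 Y23.1
G1 X1.3 Y8.5
G1 X13.2 Y0.1
G1 X26.5 Y6.1
G1 X27.9 Y20.7
; layer 2
G0 Z7.9
G0 X27.9 Y20.7
G1 X16.0 Y29.1
G1 X2.7 Y23.1
G1 X1.3 Y8.5
G1 X13.2 Y0.1
G1 X26.5 Y6.1
G1 X27.9 Y20.7
; layer 3
G0 Z11.9
G0 X27.9 Y20.7
G1 X16.0 Y29.1
G1 X2.7 Y23.1
G1 X1.3 Y8.5
G1 X13.2 Y0.1
G1 X26.5 Y6.1
G1 X27.9 Y20.7
; layer 4
G0 Z15.9
G0 X27.9 Y20.7
G1 X16.0 Y29.1
G1 X2.7 Y23.1
G1 X1.3 Y8.5
G1 X13.2 Y0.1
G1 X26.5 Y6.1
G1 X27.9 Y20.7
; layer 5
G0 Z19.8
G0 X27.9 Y20.7
G1 X16.0 Y29.1
G1 X2.7 Y23.1
G1 X1.3 Y8.5
G1 X13.2 Y0.1
G1 X26.5 Y6.1
G1 X27.9 Y20.7
; layer 6
G0 Z23.8
G0 X27.9 Y20.7
G1 X16.0 Y29.1
G1 X2.7 Y23.1
G1 X1.3 Y8.5
G1 X13.2 Y0.1
G1 X26.5 Y6.1
G1 X27.9 Y20.7
M2 ; end

The solid is a regular 6-sided prism (a cylinder approximated with 6 flat sides), circumscribed radius ≈ 14.6 mm, height ≈ 23.8 mm. Slicing at Δz = 4.0 mm — 6 equal slices spanning the solid's height, so layer i sits at z = i·h/6 — gives 6 non-empty perimeters. Each is a 6-segment closed polygon; G0 lifts to the layer z and rapids to the start vertex, then G1 traces the edges.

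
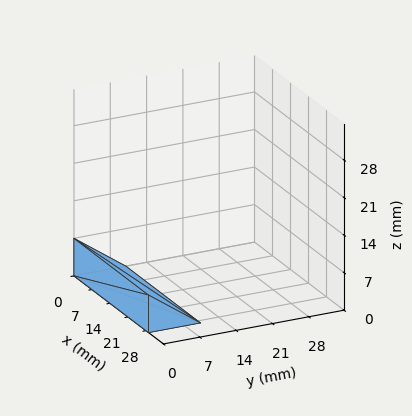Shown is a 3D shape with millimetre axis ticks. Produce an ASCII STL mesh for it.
Reading the render: the shape is a wedge (ramp): 29 × 10 mm base, rising to 7 mm along the y=0 edge and sloping linearly to z=0 at y=10 (dimensions read to the nearest mm from the axis ticks). For the STL, each face is triangulated and given an outward normal.

solid part
  facet normal 0.0000 0.0000 -1.0000
    outer loop
      vertex 29.000 10.000 0.000
      vertex 29.000 0.000 0.000
      vertex 0.000 0.000 0.000
    endloop
  endfacet
  facet normal 0.0000 0.0000 -1.0000
    outer loop
      vertex 0.000 10.000 0.000
      vertex 29.000 10.000 0.000
      vertex 0.000 0.000 0.000
    endloop
  endfacet
  facet normal 0.0000 -1.0000 0.0000
    outer loop
      vertex 0.000 0.000 0.000
      vertex 29.000 0.000 0.000
      vertex 29.000 0.000 7.000
    endloop
  endfacet
  facet normal 0.0000 -1.0000 0.0000
    outer loop
      vertex 0.000 0.000 0.000
      vertex 29.000 0.000 7.000
      vertex 0.000 0.000 7.000
    endloop
  endfacet
  facet normal 0.0000 0.5735 0.8192
    outer loop
      vertex 0.000 0.000 7.000
      vertex 29.000 0.000 7.000
      vertex 29.000 10.000 0.000
    endloop
  endfacet
  facet normal 0.0000 0.5735 0.8192
    outer loop
      vertex 0.000 0.000 7.000
      vertex 29.000 10.000 0.000
      vertex 0.000 10.000 0.000
    endloop
  endfacet
  facet normal -1.0000 0.0000 0.0000
    outer loop
      vertex 0.000 0.000 7.000
      vertex 0.000 10.000 0.000
      vertex 0.000 0.000 0.000
    endloop
  endfacet
  facet normal 1.0000 0.0000 0.0000
    outer loop
      vertex 29.000 0.000 0.000
      vertex 29.000 10.000 0.000
      vertex 29.000 0.000 7.000
    endloop
  endfacet
endsolid part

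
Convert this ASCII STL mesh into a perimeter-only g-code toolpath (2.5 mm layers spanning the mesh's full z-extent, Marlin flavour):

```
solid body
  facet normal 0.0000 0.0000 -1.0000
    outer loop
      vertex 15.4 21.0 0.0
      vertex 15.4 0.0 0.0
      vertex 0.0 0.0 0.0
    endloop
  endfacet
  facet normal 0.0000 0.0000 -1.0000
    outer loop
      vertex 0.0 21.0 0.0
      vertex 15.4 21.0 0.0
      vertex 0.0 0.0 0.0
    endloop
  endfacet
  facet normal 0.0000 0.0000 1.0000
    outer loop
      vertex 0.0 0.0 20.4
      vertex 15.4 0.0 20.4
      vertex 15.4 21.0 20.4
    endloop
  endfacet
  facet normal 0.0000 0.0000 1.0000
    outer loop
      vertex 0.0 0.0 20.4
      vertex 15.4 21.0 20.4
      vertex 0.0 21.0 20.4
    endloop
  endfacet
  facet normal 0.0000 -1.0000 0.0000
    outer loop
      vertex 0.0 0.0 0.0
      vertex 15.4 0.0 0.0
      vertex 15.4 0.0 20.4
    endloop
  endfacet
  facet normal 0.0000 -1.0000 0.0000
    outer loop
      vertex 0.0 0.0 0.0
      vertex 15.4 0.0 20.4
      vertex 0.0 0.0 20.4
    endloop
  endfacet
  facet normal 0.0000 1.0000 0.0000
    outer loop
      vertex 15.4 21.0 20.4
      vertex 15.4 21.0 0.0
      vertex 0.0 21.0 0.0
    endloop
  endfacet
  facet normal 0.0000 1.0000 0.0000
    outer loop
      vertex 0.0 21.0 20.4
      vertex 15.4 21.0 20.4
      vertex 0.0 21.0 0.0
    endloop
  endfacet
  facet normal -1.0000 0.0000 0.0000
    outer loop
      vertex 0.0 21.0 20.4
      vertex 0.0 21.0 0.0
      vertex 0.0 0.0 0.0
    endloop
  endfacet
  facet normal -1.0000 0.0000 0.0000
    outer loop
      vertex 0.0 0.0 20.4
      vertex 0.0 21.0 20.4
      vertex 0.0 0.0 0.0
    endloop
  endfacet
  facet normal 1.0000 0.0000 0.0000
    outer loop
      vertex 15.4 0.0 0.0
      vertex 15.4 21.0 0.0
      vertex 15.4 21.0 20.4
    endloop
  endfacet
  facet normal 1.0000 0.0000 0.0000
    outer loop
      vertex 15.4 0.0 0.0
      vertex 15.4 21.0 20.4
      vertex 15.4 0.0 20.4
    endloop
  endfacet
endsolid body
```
; perimeter-only toolpath
G21 ; units = mm
G90 ; absolute positioning
G28 ; home
; layer 1
G0 Z2.5
G0 X0.0 Y0.0
G1 X15.4 Y0.0
G1 X15.4 Y21.0
G1 X0.0 Y21.0
G1 X0.0 Y0.0
; layer 2
G0 Z5.1
G0 X0.0 Y0.0
G1 X15.4 Y0.0
G1 X15.4 Y21.0
G1 X0.0 Y21.0
G1 X0.0 Y0.0
; layer 3
G0 Z7.6
G0 X0.0 Y0.0
G1 X15.4 Y0.0
G1 X15.4 Y21.0
G1 X0.0 Y21.0
G1 X0.0 Y0.0
; layer 4
G0 Z10.2
G0 X0.0 Y0.0
G1 X15.4 Y0.0
G1 X15.4 Y21.0
G1 X0.0 Y21.0
G1 X0.0 Y0.0
; layer 5
G0 Z12.8
G0 X0.0 Y0.0
G1 X15.4 Y0.0
G1 X15.4 Y21.0
G1 X0.0 Y21.0
G1 X0.0 Y0.0
; layer 6
G0 Z15.3
G0 X0.0 Y0.0
G1 X15.4 Y0.0
G1 X15.4 Y21.0
G1 X0.0 Y21.0
G1 X0.0 Y0.0
; layer 7
G0 Z17.8
G0 X0.0 Y0.0
G1 X15.4 Y0.0
G1 X15.4 Y21.0
G1 X0.0 Y21.0
G1 X0.0 Y0.0
; layer 8
G0 Z20.4
G0 X0.0 Y0.0
G1 X15.4 Y0.0
G1 X15.4 Y21.0
G1 X0.0 Y21.0
G1 X0.0 Y0.0
M2 ; end

The solid is a rectangular box, roughly 15.4 × 21 mm footprint and 20.4 mm tall. Slicing at Δz = 2.5 mm — 8 equal slices spanning the solid's height, so layer i sits at z = i·h/8 — gives 8 non-empty perimeters. Each is a 4-segment closed polygon; G0 lifts to the layer z and rapids to the start vertex, then G1 traces the edges.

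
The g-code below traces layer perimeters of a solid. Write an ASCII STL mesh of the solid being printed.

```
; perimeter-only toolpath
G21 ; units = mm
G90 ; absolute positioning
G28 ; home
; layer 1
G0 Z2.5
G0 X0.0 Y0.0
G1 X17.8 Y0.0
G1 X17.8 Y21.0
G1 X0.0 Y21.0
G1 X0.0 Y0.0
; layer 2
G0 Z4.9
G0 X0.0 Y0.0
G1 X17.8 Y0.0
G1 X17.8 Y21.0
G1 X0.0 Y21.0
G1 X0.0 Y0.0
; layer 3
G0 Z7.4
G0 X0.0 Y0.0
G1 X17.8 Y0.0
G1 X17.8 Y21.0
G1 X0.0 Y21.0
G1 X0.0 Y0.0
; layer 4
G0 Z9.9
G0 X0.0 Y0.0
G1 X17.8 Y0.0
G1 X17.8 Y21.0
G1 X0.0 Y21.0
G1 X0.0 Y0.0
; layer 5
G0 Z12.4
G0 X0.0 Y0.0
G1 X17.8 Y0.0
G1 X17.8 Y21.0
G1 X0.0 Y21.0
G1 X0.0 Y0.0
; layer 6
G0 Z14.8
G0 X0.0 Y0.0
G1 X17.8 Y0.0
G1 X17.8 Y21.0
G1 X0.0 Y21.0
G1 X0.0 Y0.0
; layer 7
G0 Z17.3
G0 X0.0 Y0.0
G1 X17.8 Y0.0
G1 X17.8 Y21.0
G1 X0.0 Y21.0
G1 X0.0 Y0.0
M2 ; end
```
solid part
  facet normal 0.0000 0.0000 -1.0000
    outer loop
      vertex 17.8 21.0 0.0
      vertex 17.8 0.0 0.0
      vertex 0.0 0.0 0.0
    endloop
  endfacet
  facet normal 0.0000 0.0000 -1.0000
    outer loop
      vertex 0.0 21.0 0.0
      vertex 17.8 21.0 0.0
      vertex 0.0 0.0 0.0
    endloop
  endfacet
  facet normal 0.0000 0.0000 1.0000
    outer loop
      vertex 0.0 0.0 17.3
      vertex 17.8 0.0 17.3
      vertex 17.8 21.0 17.3
    endloop
  endfacet
  facet normal 0.0000 0.0000 1.0000
    outer loop
      vertex 0.0 0.0 17.3
      vertex 17.8 21.0 17.3
      vertex 0.0 21.0 17.3
    endloop
  endfacet
  facet normal 0.0000 -1.0000 0.0000
    outer loop
      vertex 0.0 0.0 0.0
      vertex 17.8 0.0 0.0
      vertex 17.8 0.0 17.3
    endloop
  endfacet
  facet normal 0.0000 -1.0000 0.0000
    outer loop
      vertex 0.0 0.0 0.0
      vertex 17.8 0.0 17.3
      vertex 0.0 0.0 17.3
    endloop
  endfacet
  facet normal 0.0000 1.0000 0.0000
    outer loop
      vertex 17.8 21.0 17.3
      vertex 17.8 21.0 0.0
      vertex 0.0 21.0 0.0
    endloop
  endfacet
  facet normal 0.0000 1.0000 0.0000
    outer loop
      vertex 0.0 21.0 17.3
      vertex 17.8 21.0 17.3
      vertex 0.0 21.0 0.0
    endloop
  endfacet
  facet normal -1.0000 0.0000 0.0000
    outer loop
      vertex 0.0 21.0 17.3
      vertex 0.0 21.0 0.0
      vertex 0.0 0.0 0.0
    endloop
  endfacet
  facet normal -1.0000 0.0000 0.0000
    outer loop
      vertex 0.0 0.0 17.3
      vertex 0.0 21.0 17.3
      vertex 0.0 0.0 0.0
    endloop
  endfacet
  facet normal 1.0000 0.0000 0.0000
    outer loop
      vertex 17.8 0.0 0.0
      vertex 17.8 21.0 0.0
      vertex 17.8 21.0 17.3
    endloop
  endfacet
  facet normal 1.0000 0.0000 0.0000
    outer loop
      vertex 17.8 0.0 0.0
      vertex 17.8 21.0 17.3
      vertex 17.8 0.0 17.3
    endloop
  endfacet
endsolid part

The G0 Z moves step by Δz≈2.5 mm. Every layer's G1 loop is the same polygon, so the solid is a straight extrusion of it from z=0 to z≈17.3. Closing with flat bottom and top caps and triangulating gives 12 facets — a rectangular box, roughly 17.8 × 21 mm footprint and 17.3 mm tall.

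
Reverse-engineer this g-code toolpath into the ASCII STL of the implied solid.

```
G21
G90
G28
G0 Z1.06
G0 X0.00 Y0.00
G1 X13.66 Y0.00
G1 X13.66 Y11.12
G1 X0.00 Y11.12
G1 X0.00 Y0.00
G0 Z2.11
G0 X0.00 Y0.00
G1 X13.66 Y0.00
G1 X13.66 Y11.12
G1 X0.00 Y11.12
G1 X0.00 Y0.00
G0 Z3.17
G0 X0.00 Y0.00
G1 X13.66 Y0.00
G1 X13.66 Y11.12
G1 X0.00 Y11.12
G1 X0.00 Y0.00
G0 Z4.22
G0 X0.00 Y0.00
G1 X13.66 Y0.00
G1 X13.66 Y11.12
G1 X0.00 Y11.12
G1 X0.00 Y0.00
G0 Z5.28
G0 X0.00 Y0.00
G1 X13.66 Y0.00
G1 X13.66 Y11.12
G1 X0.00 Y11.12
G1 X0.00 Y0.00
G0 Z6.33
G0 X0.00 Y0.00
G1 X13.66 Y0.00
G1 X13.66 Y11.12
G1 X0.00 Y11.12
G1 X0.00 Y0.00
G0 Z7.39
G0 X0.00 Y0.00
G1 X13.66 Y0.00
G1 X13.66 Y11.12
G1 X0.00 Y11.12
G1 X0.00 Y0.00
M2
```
solid part
  facet normal 0.0000 0.0000 -1.0000
    outer loop
      vertex 13.66 11.12 0.00
      vertex 13.66 0.00 0.00
      vertex 0.00 0.00 0.00
    endloop
  endfacet
  facet normal 0.0000 0.0000 -1.0000
    outer loop
      vertex 0.00 11.12 0.00
      vertex 13.66 11.12 0.00
      vertex 0.00 0.00 0.00
    endloop
  endfacet
  facet normal 0.0000 0.0000 1.0000
    outer loop
      vertex 0.00 0.00 7.39
      vertex 13.66 0.00 7.39
      vertex 13.66 11.12 7.39
    endloop
  endfacet
  facet normal 0.0000 0.0000 1.0000
    outer loop
      vertex 0.00 0.00 7.39
      vertex 13.66 11.12 7.39
      vertex 0.00 11.12 7.39
    endloop
  endfacet
  facet normal 0.0000 -1.0000 0.0000
    outer loop
      vertex 0.00 0.00 0.00
      vertex 13.66 0.00 0.00
      vertex 13.66 0.00 7.39
    endloop
  endfacet
  facet normal 0.0000 -1.0000 0.0000
    outer loop
      vertex 0.00 0.00 0.00
      vertex 13.66 0.00 7.39
      vertex 0.00 0.00 7.39
    endloop
  endfacet
  facet normal 0.0000 1.0000 0.0000
    outer loop
      vertex 13.66 11.12 7.39
      vertex 13.66 11.12 0.00
      vertex 0.00 11.12 0.00
    endloop
  endfacet
  facet normal 0.0000 1.0000 0.0000
    outer loop
      vertex 0.00 11.12 7.39
      vertex 13.66 11.12 7.39
      vertex 0.00 11.12 0.00
    endloop
  endfacet
  facet normal -1.0000 0.0000 0.0000
    outer loop
      vertex 0.00 11.12 7.39
      vertex 0.00 11.12 0.00
      vertex 0.00 0.00 0.00
    endloop
  endfacet
  facet normal -1.0000 0.0000 0.0000
    outer loop
      vertex 0.00 0.00 7.39
      vertex 0.00 11.12 7.39
      vertex 0.00 0.00 0.00
    endloop
  endfacet
  facet normal 1.0000 0.0000 0.0000
    outer loop
      vertex 13.66 0.00 0.00
      vertex 13.66 11.12 0.00
      vertex 13.66 11.12 7.39
    endloop
  endfacet
  facet normal 1.0000 0.0000 0.0000
    outer loop
      vertex 13.66 0.00 0.00
      vertex 13.66 11.12 7.39
      vertex 13.66 0.00 7.39
    endloop
  endfacet
endsolid part

The G0 Z moves step by Δz≈1.06 mm. Every layer's G1 loop is the same polygon, so the solid is a straight extrusion of it from z=0 to z≈7.39. Closing with flat bottom and top caps and triangulating gives 12 facets — a rectangular box, roughly 13.7 × 11.1 mm footprint and 7.39 mm tall.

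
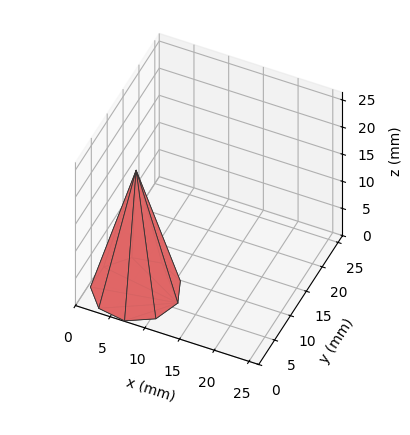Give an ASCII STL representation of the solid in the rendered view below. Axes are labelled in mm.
Reading the render: the shape is a regular 9-sided pyramid, base circumscribed radius ≈ 6 mm, apex at z ≈ 22 mm (dimensions read to the nearest mm from the axis ticks). For the STL, each face is triangulated and given an outward normal.

solid part
  facet normal 0.0000 0.0000 -1.0000
    outer loop
      vertex 7.04 11.91 0.00
      vertex 10.60 9.86 0.00
      vertex 12.00 6.00 0.00
    endloop
  endfacet
  facet normal 0.0000 0.0000 -1.0000
    outer loop
      vertex 3.00 11.20 0.00
      vertex 7.04 11.91 0.00
      vertex 12.00 6.00 0.00
    endloop
  endfacet
  facet normal 0.0000 0.0000 -1.0000
    outer loop
      vertex 0.36 8.05 0.00
      vertex 3.00 11.20 0.00
      vertex 12.00 6.00 0.00
    endloop
  endfacet
  facet normal 0.0000 0.0000 -1.0000
    outer loop
      vertex 0.36 3.95 0.00
      vertex 0.36 8.05 0.00
      vertex 12.00 6.00 0.00
    endloop
  endfacet
  facet normal 0.0000 0.0000 -1.0000
    outer loop
      vertex 3.00 0.80 0.00
      vertex 0.36 3.95 0.00
      vertex 12.00 6.00 0.00
    endloop
  endfacet
  facet normal 0.0000 0.0000 -1.0000
    outer loop
      vertex 7.04 0.09 0.00
      vertex 3.00 0.80 0.00
      vertex 12.00 6.00 0.00
    endloop
  endfacet
  facet normal 0.0000 0.0000 -1.0000
    outer loop
      vertex 10.60 2.14 0.00
      vertex 7.04 0.09 0.00
      vertex 12.00 6.00 0.00
    endloop
  endfacet
  facet normal 0.9106 0.3303 0.2484
    outer loop
      vertex 12.00 6.00 0.00
      vertex 10.60 9.86 0.00
      vertex 6.00 6.00 22.00
    endloop
  endfacet
  facet normal 0.4834 0.8394 0.2484
    outer loop
      vertex 10.60 9.86 0.00
      vertex 7.04 11.91 0.00
      vertex 6.00 6.00 22.00
    endloop
  endfacet
  facet normal -0.1677 0.9540 0.2484
    outer loop
      vertex 7.04 11.91 0.00
      vertex 3.00 11.20 0.00
      vertex 6.00 6.00 22.00
    endloop
  endfacet
  facet normal -0.7424 0.6222 0.2483
    outer loop
      vertex 3.00 11.20 0.00
      vertex 0.36 8.05 0.00
      vertex 6.00 6.00 22.00
    endloop
  endfacet
  facet normal -0.9687 0.0000 0.2483
    outer loop
      vertex 0.36 8.05 0.00
      vertex 0.36 3.95 0.00
      vertex 6.00 6.00 22.00
    endloop
  endfacet
  facet normal -0.7424 -0.6222 0.2483
    outer loop
      vertex 0.36 3.95 0.00
      vertex 3.00 0.80 0.00
      vertex 6.00 6.00 22.00
    endloop
  endfacet
  facet normal -0.1677 -0.9540 0.2484
    outer loop
      vertex 3.00 0.80 0.00
      vertex 7.04 0.09 0.00
      vertex 6.00 6.00 22.00
    endloop
  endfacet
  facet normal 0.4834 -0.8394 0.2484
    outer loop
      vertex 7.04 0.09 0.00
      vertex 10.60 2.14 0.00
      vertex 6.00 6.00 22.00
    endloop
  endfacet
  facet normal 0.9106 -0.3303 0.2484
    outer loop
      vertex 10.60 2.14 0.00
      vertex 12.00 6.00 0.00
      vertex 6.00 6.00 22.00
    endloop
  endfacet
endsolid part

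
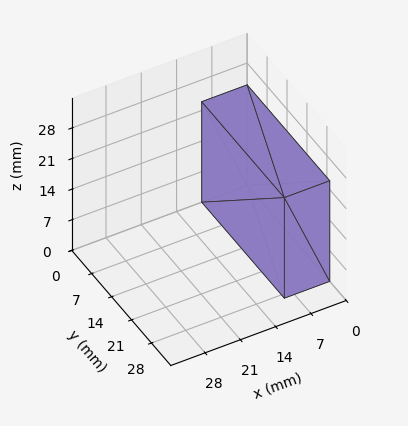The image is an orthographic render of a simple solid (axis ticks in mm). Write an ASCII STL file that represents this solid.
Reading the render: the shape is a rectangular box, roughly 9 × 29 mm footprint and 23 mm tall (dimensions read to the nearest mm from the axis ticks). For the STL, each face is triangulated and given an outward normal.

solid part
  facet normal 0.0000 0.0000 -1.0000
    outer loop
      vertex 9.000 29.000 0.000
      vertex 9.000 0.000 0.000
      vertex 0.000 0.000 0.000
    endloop
  endfacet
  facet normal 0.0000 0.0000 -1.0000
    outer loop
      vertex 0.000 29.000 0.000
      vertex 9.000 29.000 0.000
      vertex 0.000 0.000 0.000
    endloop
  endfacet
  facet normal 0.0000 0.0000 1.0000
    outer loop
      vertex 0.000 0.000 23.000
      vertex 9.000 0.000 23.000
      vertex 9.000 29.000 23.000
    endloop
  endfacet
  facet normal 0.0000 0.0000 1.0000
    outer loop
      vertex 0.000 0.000 23.000
      vertex 9.000 29.000 23.000
      vertex 0.000 29.000 23.000
    endloop
  endfacet
  facet normal 0.0000 -1.0000 0.0000
    outer loop
      vertex 0.000 0.000 0.000
      vertex 9.000 0.000 0.000
      vertex 9.000 0.000 23.000
    endloop
  endfacet
  facet normal 0.0000 -1.0000 0.0000
    outer loop
      vertex 0.000 0.000 0.000
      vertex 9.000 0.000 23.000
      vertex 0.000 0.000 23.000
    endloop
  endfacet
  facet normal 0.0000 1.0000 0.0000
    outer loop
      vertex 9.000 29.000 23.000
      vertex 9.000 29.000 0.000
      vertex 0.000 29.000 0.000
    endloop
  endfacet
  facet normal 0.0000 1.0000 0.0000
    outer loop
      vertex 0.000 29.000 23.000
      vertex 9.000 29.000 23.000
      vertex 0.000 29.000 0.000
    endloop
  endfacet
  facet normal -1.0000 0.0000 0.0000
    outer loop
      vertex 0.000 29.000 23.000
      vertex 0.000 29.000 0.000
      vertex 0.000 0.000 0.000
    endloop
  endfacet
  facet normal -1.0000 0.0000 0.0000
    outer loop
      vertex 0.000 0.000 23.000
      vertex 0.000 29.000 23.000
      vertex 0.000 0.000 0.000
    endloop
  endfacet
  facet normal 1.0000 0.0000 0.0000
    outer loop
      vertex 9.000 0.000 0.000
      vertex 9.000 29.000 0.000
      vertex 9.000 29.000 23.000
    endloop
  endfacet
  facet normal 1.0000 0.0000 0.0000
    outer loop
      vertex 9.000 0.000 0.000
      vertex 9.000 29.000 23.000
      vertex 9.000 0.000 23.000
    endloop
  endfacet
endsolid part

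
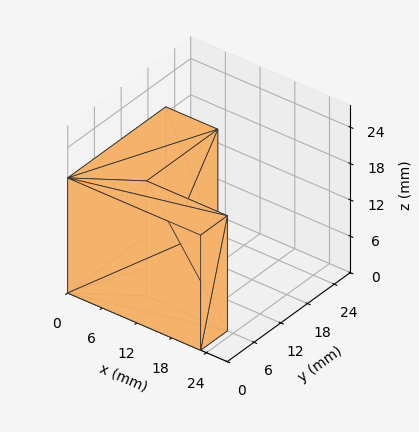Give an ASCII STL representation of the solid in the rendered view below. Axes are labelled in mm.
Reading the render: the shape is an L-shaped prism: outer 23 × 22 mm, arm thicknesses ≈ 6 mm (horizontal) and 9 mm (vertical), extruded 19 mm in z (dimensions read to the nearest mm from the axis ticks). For the STL, each face is triangulated and given an outward normal.

solid part
  facet normal 0.0000 0.0000 -1.0000
    outer loop
      vertex 23.0 6.0 0.0
      vertex 23.0 0.0 0.0
      vertex 0.0 0.0 0.0
    endloop
  endfacet
  facet normal 0.0000 0.0000 -1.0000
    outer loop
      vertex 9.0 6.0 0.0
      vertex 23.0 6.0 0.0
      vertex 0.0 0.0 0.0
    endloop
  endfacet
  facet normal 0.0000 0.0000 -1.0000
    outer loop
      vertex 9.0 22.0 0.0
      vertex 9.0 6.0 0.0
      vertex 0.0 0.0 0.0
    endloop
  endfacet
  facet normal 0.0000 0.0000 -1.0000
    outer loop
      vertex 0.0 22.0 0.0
      vertex 9.0 22.0 0.0
      vertex 0.0 0.0 0.0
    endloop
  endfacet
  facet normal 0.0000 0.0000 1.0000
    outer loop
      vertex 0.0 0.0 19.0
      vertex 23.0 0.0 19.0
      vertex 23.0 6.0 19.0
    endloop
  endfacet
  facet normal 0.0000 0.0000 1.0000
    outer loop
      vertex 0.0 0.0 19.0
      vertex 23.0 6.0 19.0
      vertex 9.0 6.0 19.0
    endloop
  endfacet
  facet normal 0.0000 0.0000 1.0000
    outer loop
      vertex 0.0 0.0 19.0
      vertex 9.0 6.0 19.0
      vertex 9.0 22.0 19.0
    endloop
  endfacet
  facet normal 0.0000 0.0000 1.0000
    outer loop
      vertex 0.0 0.0 19.0
      vertex 9.0 22.0 19.0
      vertex 0.0 22.0 19.0
    endloop
  endfacet
  facet normal 0.0000 -1.0000 0.0000
    outer loop
      vertex 0.0 0.0 0.0
      vertex 23.0 0.0 0.0
      vertex 23.0 0.0 19.0
    endloop
  endfacet
  facet normal 0.0000 -1.0000 0.0000
    outer loop
      vertex 0.0 0.0 0.0
      vertex 23.0 0.0 19.0
      vertex 0.0 0.0 19.0
    endloop
  endfacet
  facet normal 1.0000 0.0000 0.0000
    outer loop
      vertex 23.0 0.0 0.0
      vertex 23.0 6.0 0.0
      vertex 23.0 6.0 19.0
    endloop
  endfacet
  facet normal 1.0000 0.0000 0.0000
    outer loop
      vertex 23.0 0.0 0.0
      vertex 23.0 6.0 19.0
      vertex 23.0 0.0 19.0
    endloop
  endfacet
  facet normal 0.0000 1.0000 0.0000
    outer loop
      vertex 23.0 6.0 0.0
      vertex 9.0 6.0 0.0
      vertex 9.0 6.0 19.0
    endloop
  endfacet
  facet normal 0.0000 1.0000 0.0000
    outer loop
      vertex 23.0 6.0 0.0
      vertex 9.0 6.0 19.0
      vertex 23.0 6.0 19.0
    endloop
  endfacet
  facet normal 1.0000 0.0000 0.0000
    outer loop
      vertex 9.0 6.0 0.0
      vertex 9.0 22.0 0.0
      vertex 9.0 22.0 19.0
    endloop
  endfacet
  facet normal 1.0000 0.0000 0.0000
    outer loop
      vertex 9.0 6.0 0.0
      vertex 9.0 22.0 19.0
      vertex 9.0 6.0 19.0
    endloop
  endfacet
  facet normal 0.0000 1.0000 0.0000
    outer loop
      vertex 9.0 22.0 0.0
      vertex 0.0 22.0 0.0
      vertex 0.0 22.0 19.0
    endloop
  endfacet
  facet normal 0.0000 1.0000 0.0000
    outer loop
      vertex 9.0 22.0 0.0
      vertex 0.0 22.0 19.0
      vertex 9.0 22.0 19.0
    endloop
  endfacet
  facet normal -1.0000 0.0000 0.0000
    outer loop
      vertex 0.0 22.0 0.0
      vertex 0.0 0.0 0.0
      vertex 0.0 0.0 19.0
    endloop
  endfacet
  facet normal -1.0000 0.0000 0.0000
    outer loop
      vertex 0.0 22.0 0.0
      vertex 0.0 0.0 19.0
      vertex 0.0 22.0 19.0
    endloop
  endfacet
endsolid part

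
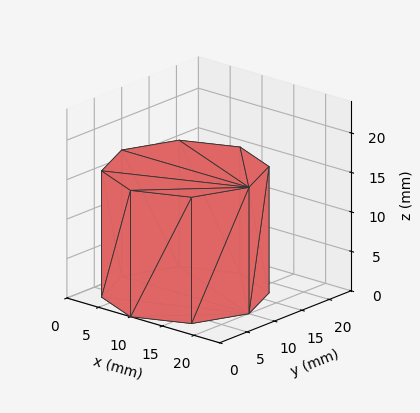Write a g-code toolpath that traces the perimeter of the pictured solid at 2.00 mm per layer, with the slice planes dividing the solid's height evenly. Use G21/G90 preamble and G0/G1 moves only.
Reading the render: the shape is a regular 8-sided prism (a cylinder approximated with 8 flat sides), circumscribed radius ≈ 10 mm, height ≈ 16 mm (dimensions read to the nearest mm from the axis ticks). For the g-code, the solid's height is divided into equal slices at the stated Δz and each level perimeter traced with G1 moves after a G0 lift.

; perimeter-only toolpath
G21 ; units = mm
G90 ; absolute positioning
G28 ; home
; layer 1
G0 Z2.00
G0 X20.00 Y10.00
G1 X17.07 Y17.07
G1 X10.00 Y20.00
G1 X2.93 Y17.07
G1 X0.00 Y10.00
G1 X2.93 Y2.93
G1 X10.00 Y0.00
G1 X17.07 Y2.93
G1 X20.00 Y10.00
; layer 2
G0 Z4.00
G0 X20.00 Y10.00
G1 X17.07 Y17.07
G1 X10.00 Y20.00
G1 X2.93 Y17.07
G1 X0.00 Y10.00
G1 X2.93 Y2.93
G1 X10.00 Y0.00
G1 X17.07 Y2.93
G1 X20.00 Y10.00
; layer 3
G0 Z6.00
G0 X20.00 Y10.00
G1 X17.07 Y17.07
G1 X10.00 Y20.00
G1 X2.93 Y17.07
G1 X0.00 Y10.00
G1 X2.93 Y2.93
G1 X10.00 Y0.00
G1 X17.07 Y2.93
G1 X20.00 Y10.00
; layer 4
G0 Z8.00
G0 X20.00 Y10.00
G1 X17.07 Y17.07
G1 X10.00 Y20.00
G1 X2.93 Y17.07
G1 X0.00 Y10.00
G1 X2.93 Y2.93
G1 X10.00 Y0.00
G1 X17.07 Y2.93
G1 X20.00 Y10.00
; layer 5
G0 Z10.00
G0 X20.00 Y10.00
G1 X17.07 Y17.07
G1 X10.00 Y20.00
G1 X2.93 Y17.07
G1 X0.00 Y10.00
G1 X2.93 Y2.93
G1 X10.00 Y0.00
G1 X17.07 Y2.93
G1 X20.00 Y10.00
; layer 6
G0 Z12.00
G0 X20.00 Y10.00
G1 X17.07 Y17.07
G1 X10.00 Y20.00
G1 X2.93 Y17.07
G1 X0.00 Y10.00
G1 X2.93 Y2.93
G1 X10.00 Y0.00
G1 X17.07 Y2.93
G1 X20.00 Y10.00
; layer 7
G0 Z14.00
G0 X20.00 Y10.00
G1 X17.07 Y17.07
G1 X10.00 Y20.00
G1 X2.93 Y17.07
G1 X0.00 Y10.00
G1 X2.93 Y2.93
G1 X10.00 Y0.00
G1 X17.07 Y2.93
G1 X20.00 Y10.00
; layer 8
G0 Z16.00
G0 X20.00 Y10.00
G1 X17.07 Y17.07
G1 X10.00 Y20.00
G1 X2.93 Y17.07
G1 X0.00 Y10.00
G1 X2.93 Y2.93
G1 X10.00 Y0.00
G1 X17.07 Y2.93
G1 X20.00 Y10.00
M2 ; end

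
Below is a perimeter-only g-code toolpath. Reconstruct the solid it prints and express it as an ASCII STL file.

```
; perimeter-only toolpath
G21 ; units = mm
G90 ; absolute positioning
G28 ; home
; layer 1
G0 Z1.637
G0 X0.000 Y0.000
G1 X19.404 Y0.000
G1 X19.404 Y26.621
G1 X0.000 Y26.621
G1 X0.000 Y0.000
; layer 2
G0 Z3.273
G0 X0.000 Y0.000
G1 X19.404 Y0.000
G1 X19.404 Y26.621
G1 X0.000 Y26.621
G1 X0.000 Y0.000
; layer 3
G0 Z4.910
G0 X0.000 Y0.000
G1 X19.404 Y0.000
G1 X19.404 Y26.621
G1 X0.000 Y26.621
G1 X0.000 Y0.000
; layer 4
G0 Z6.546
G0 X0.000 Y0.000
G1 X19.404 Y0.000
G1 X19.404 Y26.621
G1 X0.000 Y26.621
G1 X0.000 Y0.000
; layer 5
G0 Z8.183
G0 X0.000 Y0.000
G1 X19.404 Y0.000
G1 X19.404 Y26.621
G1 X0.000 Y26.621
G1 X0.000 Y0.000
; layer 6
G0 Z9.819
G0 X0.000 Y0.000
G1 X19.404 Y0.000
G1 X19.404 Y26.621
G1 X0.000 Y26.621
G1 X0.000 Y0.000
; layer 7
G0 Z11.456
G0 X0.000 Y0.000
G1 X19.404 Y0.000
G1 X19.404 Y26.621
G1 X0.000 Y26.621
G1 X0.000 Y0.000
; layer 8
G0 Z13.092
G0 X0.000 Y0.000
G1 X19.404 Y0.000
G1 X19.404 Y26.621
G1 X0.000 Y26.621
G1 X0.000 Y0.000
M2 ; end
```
solid part
  facet normal 0.0000 0.0000 -1.0000
    outer loop
      vertex 19.404 26.621 0.000
      vertex 19.404 0.000 0.000
      vertex 0.000 0.000 0.000
    endloop
  endfacet
  facet normal 0.0000 0.0000 -1.0000
    outer loop
      vertex 0.000 26.621 0.000
      vertex 19.404 26.621 0.000
      vertex 0.000 0.000 0.000
    endloop
  endfacet
  facet normal 0.0000 0.0000 1.0000
    outer loop
      vertex 0.000 0.000 13.092
      vertex 19.404 0.000 13.092
      vertex 19.404 26.621 13.092
    endloop
  endfacet
  facet normal 0.0000 0.0000 1.0000
    outer loop
      vertex 0.000 0.000 13.092
      vertex 19.404 26.621 13.092
      vertex 0.000 26.621 13.092
    endloop
  endfacet
  facet normal 0.0000 -1.0000 0.0000
    outer loop
      vertex 0.000 0.000 0.000
      vertex 19.404 0.000 0.000
      vertex 19.404 0.000 13.092
    endloop
  endfacet
  facet normal 0.0000 -1.0000 0.0000
    outer loop
      vertex 0.000 0.000 0.000
      vertex 19.404 0.000 13.092
      vertex 0.000 0.000 13.092
    endloop
  endfacet
  facet normal 0.0000 1.0000 0.0000
    outer loop
      vertex 19.404 26.621 13.092
      vertex 19.404 26.621 0.000
      vertex 0.000 26.621 0.000
    endloop
  endfacet
  facet normal 0.0000 1.0000 0.0000
    outer loop
      vertex 0.000 26.621 13.092
      vertex 19.404 26.621 13.092
      vertex 0.000 26.621 0.000
    endloop
  endfacet
  facet normal -1.0000 0.0000 0.0000
    outer loop
      vertex 0.000 26.621 13.092
      vertex 0.000 26.621 0.000
      vertex 0.000 0.000 0.000
    endloop
  endfacet
  facet normal -1.0000 0.0000 0.0000
    outer loop
      vertex 0.000 0.000 13.092
      vertex 0.000 26.621 13.092
      vertex 0.000 0.000 0.000
    endloop
  endfacet
  facet normal 1.0000 0.0000 0.0000
    outer loop
      vertex 19.404 0.000 0.000
      vertex 19.404 26.621 0.000
      vertex 19.404 26.621 13.092
    endloop
  endfacet
  facet normal 1.0000 0.0000 0.0000
    outer loop
      vertex 19.404 0.000 0.000
      vertex 19.404 26.621 13.092
      vertex 19.404 0.000 13.092
    endloop
  endfacet
endsolid part

The G0 Z moves step by Δz≈1.637 mm. Every layer's G1 loop is the same polygon, so the solid is a straight extrusion of it from z=0 to z≈13.1. Closing with flat bottom and top caps and triangulating gives 12 facets — a rectangular box, roughly 19.4 × 26.6 mm footprint and 13.1 mm tall.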